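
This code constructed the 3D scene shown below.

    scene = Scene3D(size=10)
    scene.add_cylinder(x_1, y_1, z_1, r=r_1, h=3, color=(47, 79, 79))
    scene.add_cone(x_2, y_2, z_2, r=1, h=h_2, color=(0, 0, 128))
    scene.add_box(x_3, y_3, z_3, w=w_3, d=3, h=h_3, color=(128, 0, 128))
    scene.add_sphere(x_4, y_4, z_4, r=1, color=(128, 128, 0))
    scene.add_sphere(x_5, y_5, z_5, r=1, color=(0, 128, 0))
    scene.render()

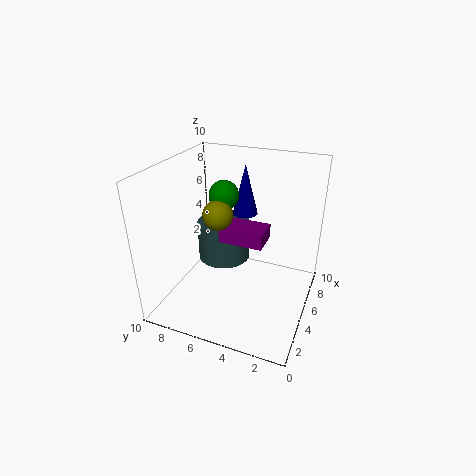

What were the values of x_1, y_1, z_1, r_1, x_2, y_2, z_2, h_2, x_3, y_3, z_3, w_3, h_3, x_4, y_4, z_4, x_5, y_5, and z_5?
x_1 = 7
y_1 = 7
z_1 = 2
r_1 = 2
x_2 = 9
y_2 = 6
z_2 = 5
h_2 = 4
x_3 = 4
y_3 = 3
z_3 = 5
w_3 = 2
h_3 = 1
x_4 = 4
y_4 = 6
z_4 = 7
x_5 = 5
y_5 = 6
z_5 = 8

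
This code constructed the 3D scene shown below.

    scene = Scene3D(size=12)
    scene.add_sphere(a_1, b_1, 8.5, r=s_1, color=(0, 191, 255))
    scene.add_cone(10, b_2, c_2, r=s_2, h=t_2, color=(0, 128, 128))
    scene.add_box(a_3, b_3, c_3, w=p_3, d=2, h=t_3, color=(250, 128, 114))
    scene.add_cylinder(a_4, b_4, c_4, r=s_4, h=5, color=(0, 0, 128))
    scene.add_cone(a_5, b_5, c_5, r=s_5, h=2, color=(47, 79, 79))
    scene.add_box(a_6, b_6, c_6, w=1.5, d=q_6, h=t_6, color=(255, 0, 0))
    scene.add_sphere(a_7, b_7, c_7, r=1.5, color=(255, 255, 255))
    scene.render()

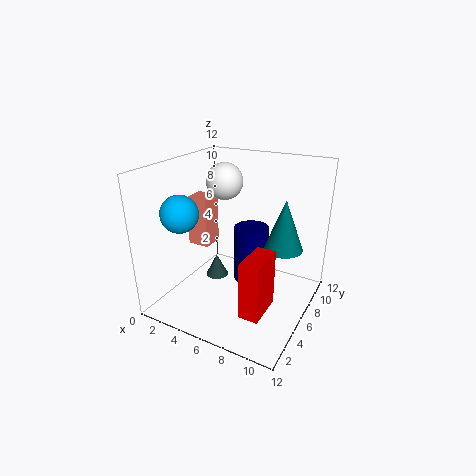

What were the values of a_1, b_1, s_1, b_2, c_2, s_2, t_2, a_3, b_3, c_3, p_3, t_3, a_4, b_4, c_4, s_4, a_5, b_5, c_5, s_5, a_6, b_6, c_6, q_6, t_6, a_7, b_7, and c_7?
a_1 = 2.5, b_1 = 3, s_1 = 1.5, b_2 = 6, c_2 = 6, s_2 = 1.5, t_2 = 4, a_3 = 0.5, b_3 = 6.5, c_3 = 4, p_3 = 2, t_3 = 4.5, a_4 = 6.5, b_4 = 7.5, c_4 = 1.5, s_4 = 1.5, a_5 = 3.5, b_5 = 6.5, c_5 = 1.5, s_5 = 1, a_6 = 8.5, b_6 = 1.5, c_6 = 2, q_6 = 3, t_6 = 4.5, a_7 = 4.5, b_7 = 6.5, c_7 = 10.5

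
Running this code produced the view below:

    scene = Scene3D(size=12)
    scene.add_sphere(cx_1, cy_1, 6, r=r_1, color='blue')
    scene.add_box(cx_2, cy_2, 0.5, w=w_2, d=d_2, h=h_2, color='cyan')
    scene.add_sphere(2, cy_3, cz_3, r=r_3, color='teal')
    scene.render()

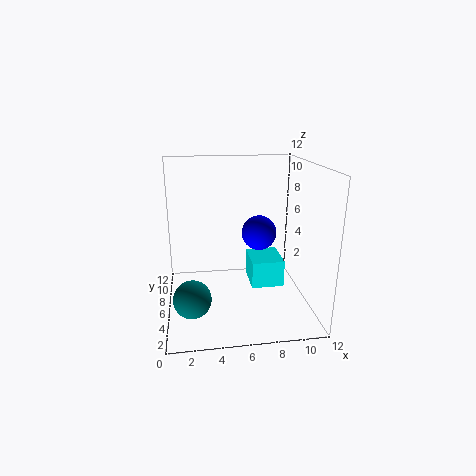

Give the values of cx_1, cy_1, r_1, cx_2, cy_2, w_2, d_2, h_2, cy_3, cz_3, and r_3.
cx_1 = 8; cy_1 = 7; r_1 = 1.5; cx_2 = 7.5; cy_2 = 7; w_2 = 3; d_2 = 3.5; h_2 = 2.5; cy_3 = 3.5; cz_3 = 2; r_3 = 1.5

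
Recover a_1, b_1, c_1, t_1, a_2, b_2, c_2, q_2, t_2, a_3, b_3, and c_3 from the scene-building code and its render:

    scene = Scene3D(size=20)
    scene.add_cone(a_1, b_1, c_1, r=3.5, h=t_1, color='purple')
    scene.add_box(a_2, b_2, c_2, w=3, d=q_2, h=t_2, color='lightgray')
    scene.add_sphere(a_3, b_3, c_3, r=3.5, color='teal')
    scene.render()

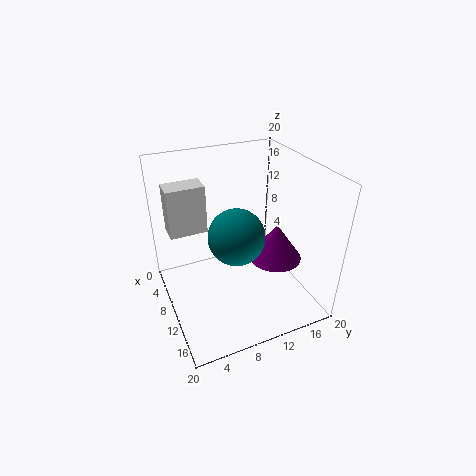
a_1 = 13.5; b_1 = 14; c_1 = 8; t_1 = 5; a_2 = 6; b_2 = 1; c_2 = 11.5; q_2 = 5; t_2 = 6.5; a_3 = 14; b_3 = 8; c_3 = 13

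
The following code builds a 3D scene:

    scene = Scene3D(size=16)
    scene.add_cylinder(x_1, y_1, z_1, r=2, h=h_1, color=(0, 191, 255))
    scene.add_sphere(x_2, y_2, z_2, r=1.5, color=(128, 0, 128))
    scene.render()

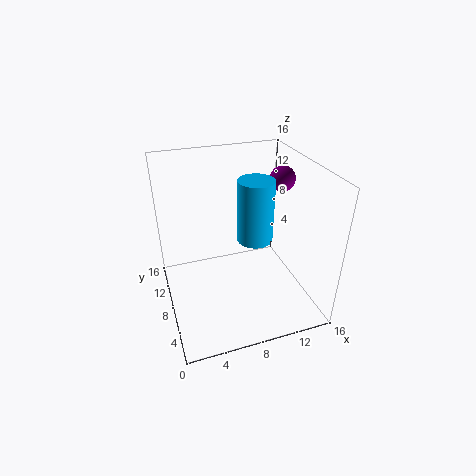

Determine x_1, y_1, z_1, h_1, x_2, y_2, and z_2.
x_1 = 10; y_1 = 8; z_1 = 7.5; h_1 = 7; x_2 = 14.5; y_2 = 11; z_2 = 13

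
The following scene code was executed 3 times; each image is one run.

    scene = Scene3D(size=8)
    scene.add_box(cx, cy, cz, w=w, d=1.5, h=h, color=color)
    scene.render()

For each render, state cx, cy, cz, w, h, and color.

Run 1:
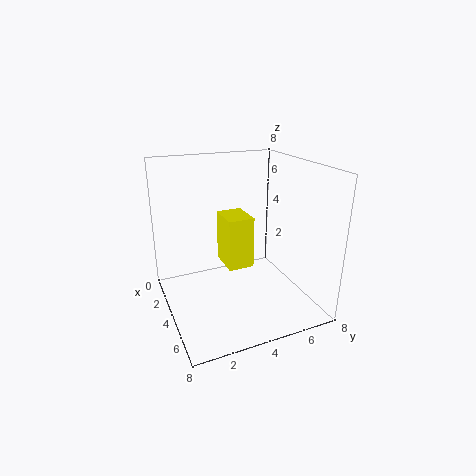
cx = 2
cy = 3.5
cz = 2
w = 2
h = 3
color = 'yellow'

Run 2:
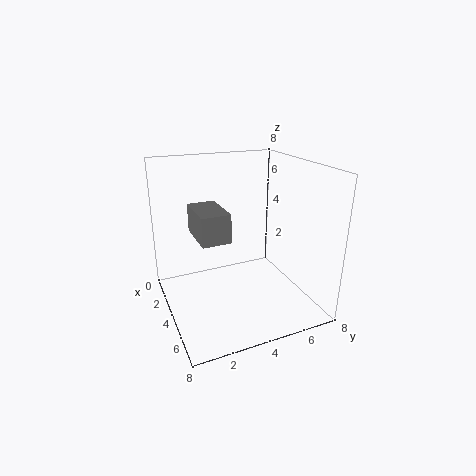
cx = 3
cy = 1.5
cz = 4.5
w = 2.5
h = 1.5
color = 'gray'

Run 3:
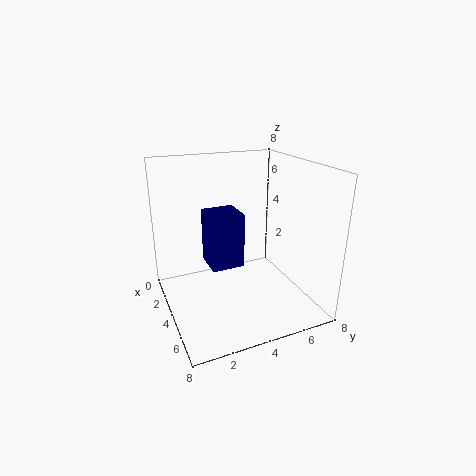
cx = 5.5
cy = 1.5
cz = 4
w = 1.5
h = 2.5
color = 'navy'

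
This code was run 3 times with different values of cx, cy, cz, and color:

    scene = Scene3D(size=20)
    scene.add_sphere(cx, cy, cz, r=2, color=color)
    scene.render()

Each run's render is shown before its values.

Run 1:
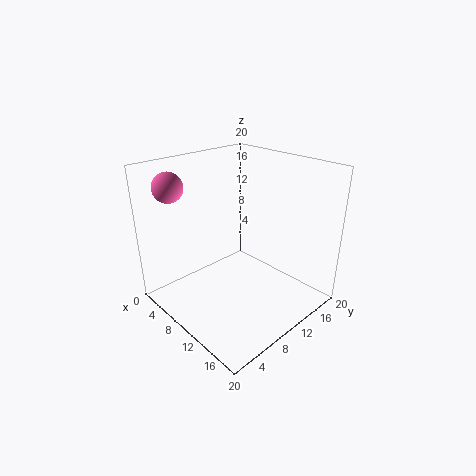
cx = 4.5; cy = 3; cz = 17.5; color = 'hotpink'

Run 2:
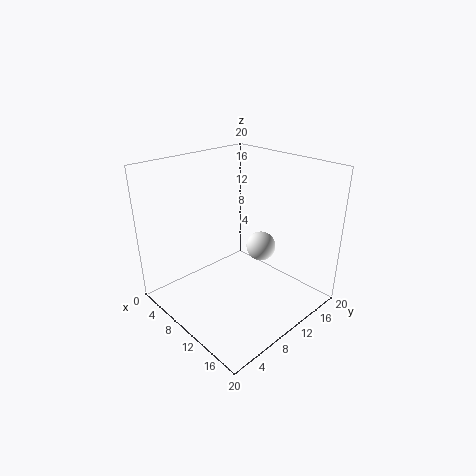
cx = 12.5; cy = 12; cz = 9; color = 'white'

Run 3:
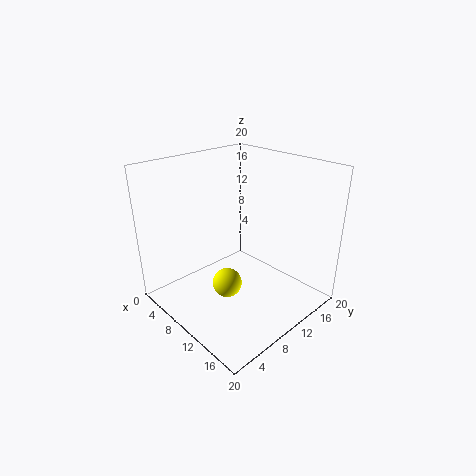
cx = 11; cy = 7; cz = 4.5; color = 'yellow'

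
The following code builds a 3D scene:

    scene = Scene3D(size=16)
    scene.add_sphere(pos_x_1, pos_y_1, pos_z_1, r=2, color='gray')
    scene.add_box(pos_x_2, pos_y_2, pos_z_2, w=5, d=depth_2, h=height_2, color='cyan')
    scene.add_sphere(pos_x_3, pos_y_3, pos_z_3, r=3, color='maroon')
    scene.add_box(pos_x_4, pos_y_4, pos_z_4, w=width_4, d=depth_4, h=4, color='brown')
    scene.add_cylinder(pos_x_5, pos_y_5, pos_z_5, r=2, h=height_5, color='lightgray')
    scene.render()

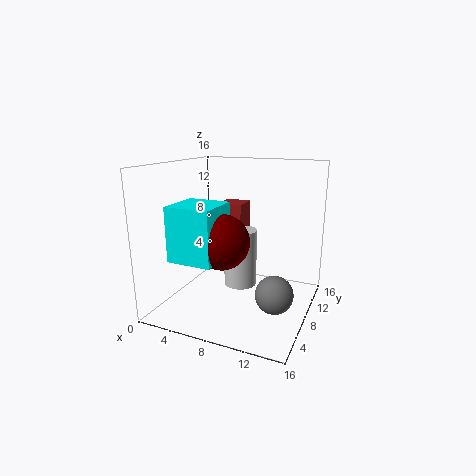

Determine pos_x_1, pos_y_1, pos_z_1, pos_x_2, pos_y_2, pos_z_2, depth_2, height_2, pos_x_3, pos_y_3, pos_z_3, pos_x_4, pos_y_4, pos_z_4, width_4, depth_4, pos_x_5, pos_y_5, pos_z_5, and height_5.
pos_x_1 = 13, pos_y_1 = 6, pos_z_1 = 3, pos_x_2 = 2, pos_y_2 = 3, pos_z_2 = 6, depth_2 = 5, height_2 = 6, pos_x_3 = 7, pos_y_3 = 6, pos_z_3 = 8, pos_x_4 = 4, pos_y_4 = 11, pos_z_4 = 7, width_4 = 3, depth_4 = 3, pos_x_5 = 7, pos_y_5 = 11, pos_z_5 = 1, height_5 = 7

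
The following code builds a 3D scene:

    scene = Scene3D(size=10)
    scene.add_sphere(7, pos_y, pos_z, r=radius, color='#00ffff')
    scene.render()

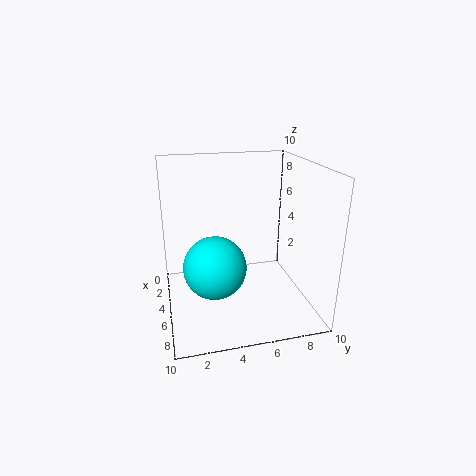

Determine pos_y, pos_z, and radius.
pos_y = 3; pos_z = 4; radius = 2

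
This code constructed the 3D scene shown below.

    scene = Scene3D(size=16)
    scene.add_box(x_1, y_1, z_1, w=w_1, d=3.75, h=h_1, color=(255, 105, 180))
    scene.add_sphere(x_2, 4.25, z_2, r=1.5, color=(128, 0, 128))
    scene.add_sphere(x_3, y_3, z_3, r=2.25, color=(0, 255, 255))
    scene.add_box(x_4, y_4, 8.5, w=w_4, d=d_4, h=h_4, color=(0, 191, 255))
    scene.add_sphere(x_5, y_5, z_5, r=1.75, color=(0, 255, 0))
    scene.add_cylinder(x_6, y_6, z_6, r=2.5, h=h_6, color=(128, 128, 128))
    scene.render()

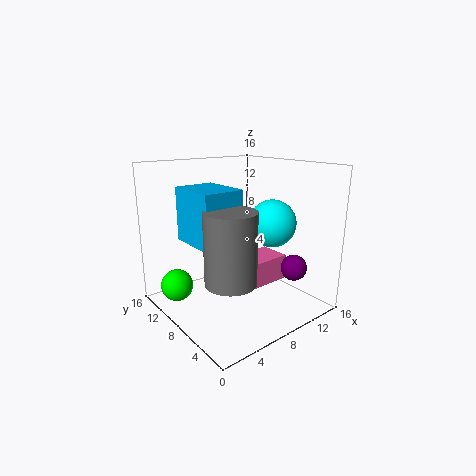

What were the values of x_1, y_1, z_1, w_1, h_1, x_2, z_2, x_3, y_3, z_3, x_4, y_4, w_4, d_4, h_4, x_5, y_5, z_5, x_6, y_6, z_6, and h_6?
x_1 = 9, y_1 = 6.25, z_1 = 2, w_1 = 5, h_1 = 3, x_2 = 13.25, z_2 = 4.25, x_3 = 7.75, y_3 = 2.5, z_3 = 11, x_4 = 2, y_4 = 5, w_4 = 4.25, d_4 = 5.5, h_4 = 5.5, x_5 = 1.75, y_5 = 11, z_5 = 3, x_6 = 3.75, y_6 = 3.75, z_6 = 5.5, h_6 = 7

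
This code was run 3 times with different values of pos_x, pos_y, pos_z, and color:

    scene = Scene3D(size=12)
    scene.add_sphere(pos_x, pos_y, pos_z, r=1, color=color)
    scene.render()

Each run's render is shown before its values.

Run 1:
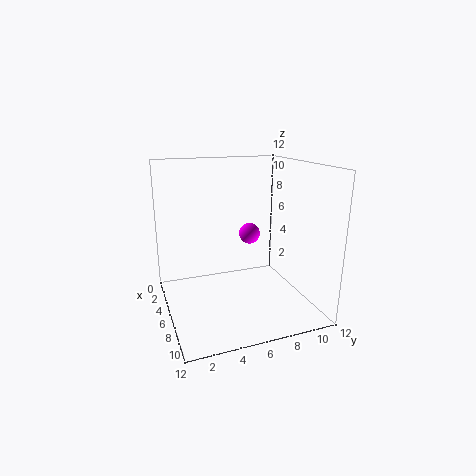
pos_x = 2.5
pos_y = 8.5
pos_z = 5
color = 'magenta'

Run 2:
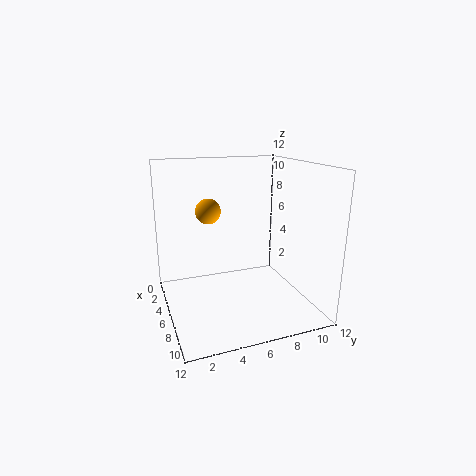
pos_x = 6
pos_y = 3.5
pos_z = 8.5
color = 'orange'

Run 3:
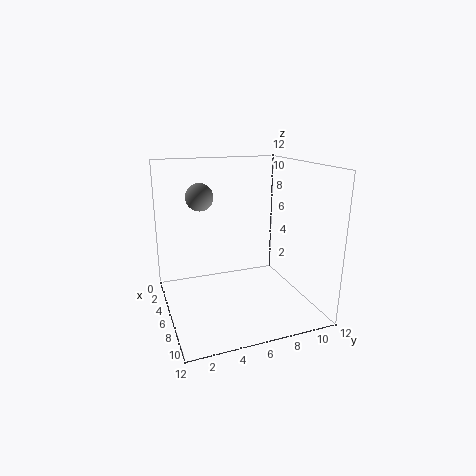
pos_x = 7.5
pos_y = 2.5
pos_z = 10
color = 'gray'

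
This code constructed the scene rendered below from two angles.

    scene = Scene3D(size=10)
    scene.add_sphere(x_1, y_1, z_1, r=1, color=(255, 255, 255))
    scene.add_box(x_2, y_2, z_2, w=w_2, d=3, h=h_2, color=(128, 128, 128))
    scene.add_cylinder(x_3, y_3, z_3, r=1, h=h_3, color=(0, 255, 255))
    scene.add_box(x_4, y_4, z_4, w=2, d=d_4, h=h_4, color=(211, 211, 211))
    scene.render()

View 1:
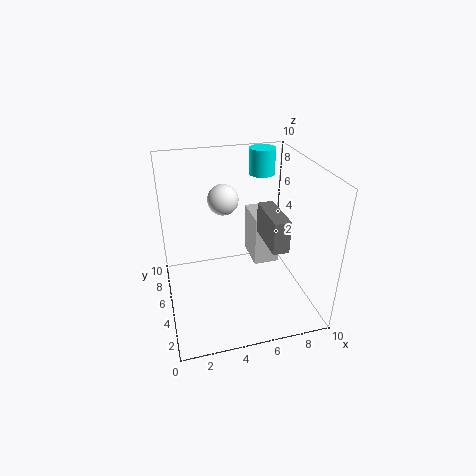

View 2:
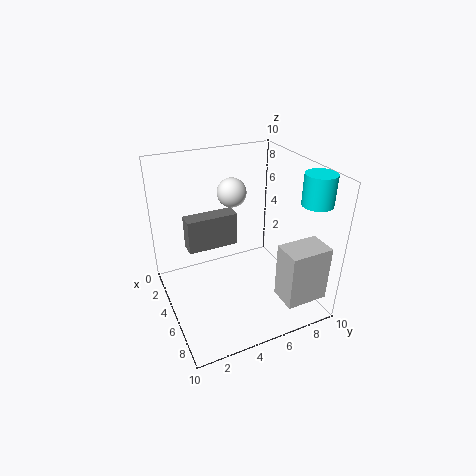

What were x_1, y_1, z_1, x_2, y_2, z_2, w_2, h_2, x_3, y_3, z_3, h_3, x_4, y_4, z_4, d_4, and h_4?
x_1 = 4, y_1 = 5, z_1 = 8, x_2 = 6, y_2 = 1, z_2 = 6, w_2 = 1, h_2 = 2, x_3 = 8, y_3 = 9, z_3 = 8, h_3 = 2, x_4 = 7, y_4 = 7, z_4 = 1, d_4 = 3, h_4 = 4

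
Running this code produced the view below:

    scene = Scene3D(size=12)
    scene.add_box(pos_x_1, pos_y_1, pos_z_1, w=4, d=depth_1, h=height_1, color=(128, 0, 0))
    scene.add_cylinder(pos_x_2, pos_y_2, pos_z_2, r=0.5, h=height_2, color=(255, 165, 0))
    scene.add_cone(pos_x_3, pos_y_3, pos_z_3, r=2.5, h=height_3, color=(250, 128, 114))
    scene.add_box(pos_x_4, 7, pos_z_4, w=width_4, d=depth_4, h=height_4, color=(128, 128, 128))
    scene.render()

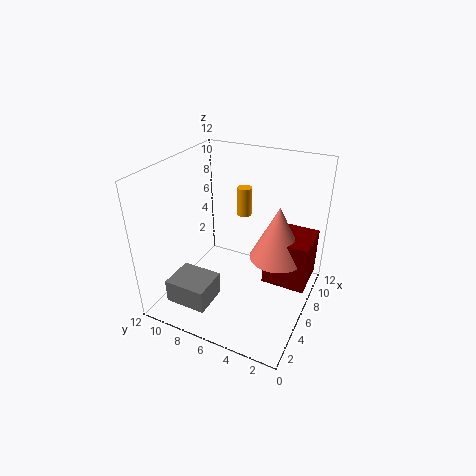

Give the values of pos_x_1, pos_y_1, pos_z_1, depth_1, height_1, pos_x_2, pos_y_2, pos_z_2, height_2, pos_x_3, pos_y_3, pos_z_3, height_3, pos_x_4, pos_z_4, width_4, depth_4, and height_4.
pos_x_1 = 8
pos_y_1 = 0.5
pos_z_1 = 0.5
depth_1 = 4
height_1 = 4.5
pos_x_2 = 4
pos_y_2 = 4.5
pos_z_2 = 9.5
height_2 = 2
pos_x_3 = 9
pos_y_3 = 3.5
pos_z_3 = 3
height_3 = 5
pos_x_4 = 1.5
pos_z_4 = 1
width_4 = 3
depth_4 = 3.5
height_4 = 2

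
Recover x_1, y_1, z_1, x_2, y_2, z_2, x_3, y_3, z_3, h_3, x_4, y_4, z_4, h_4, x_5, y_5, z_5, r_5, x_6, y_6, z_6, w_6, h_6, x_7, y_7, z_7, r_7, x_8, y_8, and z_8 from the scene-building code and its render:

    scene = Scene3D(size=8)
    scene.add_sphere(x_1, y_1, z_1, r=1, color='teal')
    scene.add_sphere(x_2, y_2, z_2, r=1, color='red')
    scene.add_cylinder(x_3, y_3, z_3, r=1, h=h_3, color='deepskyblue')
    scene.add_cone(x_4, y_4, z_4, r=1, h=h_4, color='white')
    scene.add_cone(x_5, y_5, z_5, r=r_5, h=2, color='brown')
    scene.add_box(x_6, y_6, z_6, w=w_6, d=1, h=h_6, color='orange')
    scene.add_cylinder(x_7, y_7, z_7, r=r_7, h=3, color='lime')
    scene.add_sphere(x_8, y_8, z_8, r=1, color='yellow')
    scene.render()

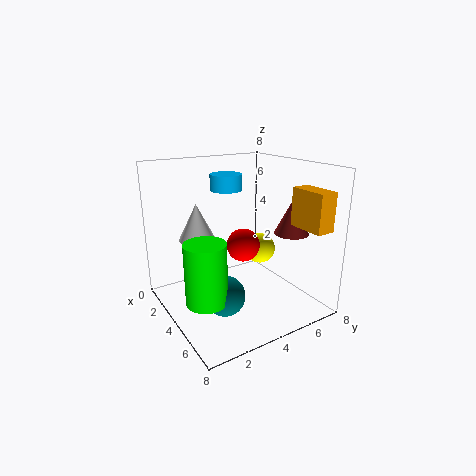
x_1 = 6, y_1 = 2, z_1 = 2, x_2 = 3, y_2 = 5, z_2 = 3, x_3 = 1, y_3 = 5, z_3 = 6, h_3 = 1, x_4 = 3, y_4 = 2, z_4 = 4, h_4 = 2, x_5 = 5, y_5 = 7, z_5 = 4, r_5 = 1, x_6 = 6, y_6 = 6, z_6 = 5, w_6 = 2, h_6 = 2, x_7 = 6, y_7 = 1, z_7 = 2, r_7 = 1, x_8 = 2, y_8 = 7, z_8 = 2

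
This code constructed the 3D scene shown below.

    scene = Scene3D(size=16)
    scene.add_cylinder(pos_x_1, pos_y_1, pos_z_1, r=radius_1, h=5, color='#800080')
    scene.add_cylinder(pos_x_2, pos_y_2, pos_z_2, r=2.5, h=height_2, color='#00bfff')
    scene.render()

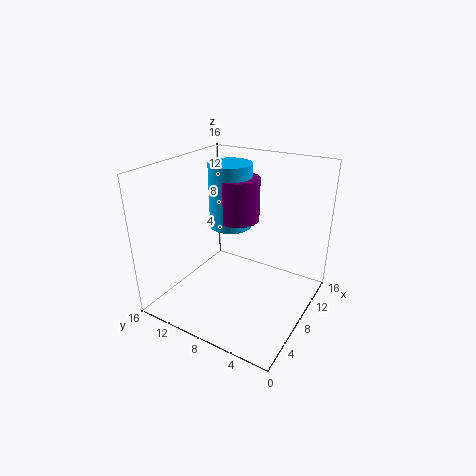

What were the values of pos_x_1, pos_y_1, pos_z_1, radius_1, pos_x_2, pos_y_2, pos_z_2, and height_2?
pos_x_1 = 10.5, pos_y_1 = 9.5, pos_z_1 = 9, radius_1 = 2.5, pos_x_2 = 10.5, pos_y_2 = 10.5, pos_z_2 = 8, height_2 = 7.5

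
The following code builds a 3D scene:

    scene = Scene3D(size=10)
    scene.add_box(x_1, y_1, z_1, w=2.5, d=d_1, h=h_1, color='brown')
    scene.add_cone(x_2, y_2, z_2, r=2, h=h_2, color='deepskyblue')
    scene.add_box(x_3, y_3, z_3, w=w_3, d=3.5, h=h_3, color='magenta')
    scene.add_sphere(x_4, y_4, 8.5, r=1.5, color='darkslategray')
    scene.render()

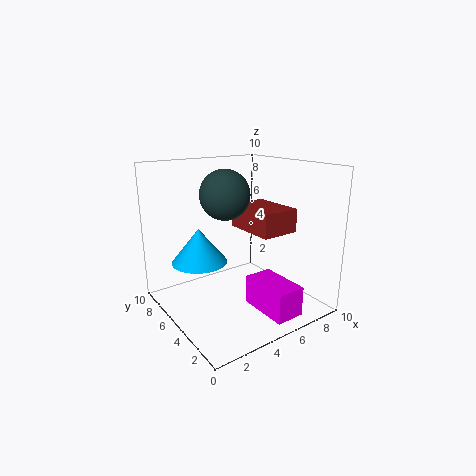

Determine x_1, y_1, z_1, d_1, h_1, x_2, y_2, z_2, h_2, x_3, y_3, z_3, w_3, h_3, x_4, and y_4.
x_1 = 4.5, y_1 = 1.5, z_1 = 6, d_1 = 3.5, h_1 = 1.5, x_2 = 3, y_2 = 7, z_2 = 3, h_2 = 2.5, x_3 = 5, y_3 = 0.5, z_3 = 0.5, w_3 = 2, h_3 = 2, x_4 = 3, y_4 = 3.5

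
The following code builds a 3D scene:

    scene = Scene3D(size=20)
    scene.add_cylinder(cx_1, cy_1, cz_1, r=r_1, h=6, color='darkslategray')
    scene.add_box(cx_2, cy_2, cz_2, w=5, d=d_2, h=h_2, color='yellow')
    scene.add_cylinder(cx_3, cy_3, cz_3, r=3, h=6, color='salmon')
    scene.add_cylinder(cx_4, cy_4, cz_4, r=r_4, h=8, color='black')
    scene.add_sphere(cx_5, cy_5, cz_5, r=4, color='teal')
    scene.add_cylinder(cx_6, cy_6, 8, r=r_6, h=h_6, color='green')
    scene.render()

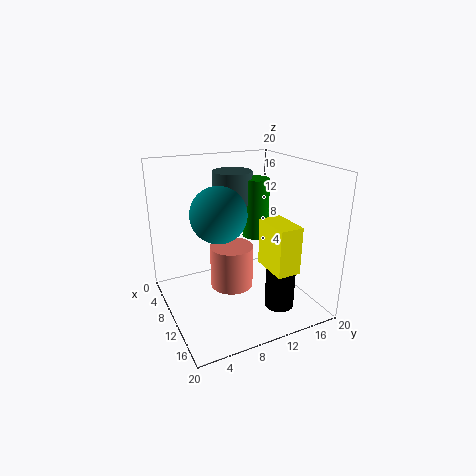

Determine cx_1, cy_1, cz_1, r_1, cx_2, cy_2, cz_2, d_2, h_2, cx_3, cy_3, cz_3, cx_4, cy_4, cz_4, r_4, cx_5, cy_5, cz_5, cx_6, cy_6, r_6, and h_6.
cx_1 = 4, cy_1 = 12, cz_1 = 12, r_1 = 3, cx_2 = 14, cy_2 = 11, cz_2 = 8, d_2 = 3, h_2 = 6, cx_3 = 10, cy_3 = 9, cz_3 = 3, cx_4 = 15, cy_4 = 14, cz_4 = 1, r_4 = 2, cx_5 = 8, cy_5 = 8, cz_5 = 13, cx_6 = 6, cy_6 = 15, r_6 = 2, h_6 = 9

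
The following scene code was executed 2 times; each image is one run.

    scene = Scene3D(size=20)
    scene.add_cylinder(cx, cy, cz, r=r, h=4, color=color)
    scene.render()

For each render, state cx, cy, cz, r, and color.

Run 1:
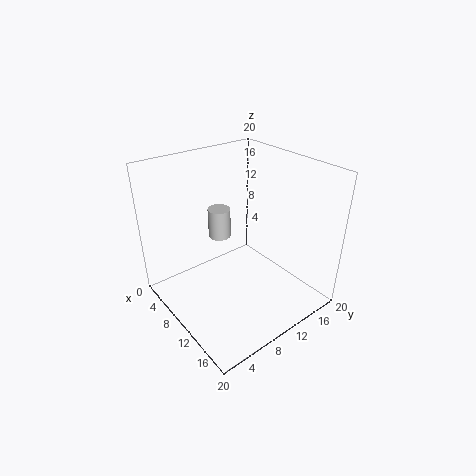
cx = 8.5; cy = 8; cz = 10.5; r = 1.5; color = 'lightgray'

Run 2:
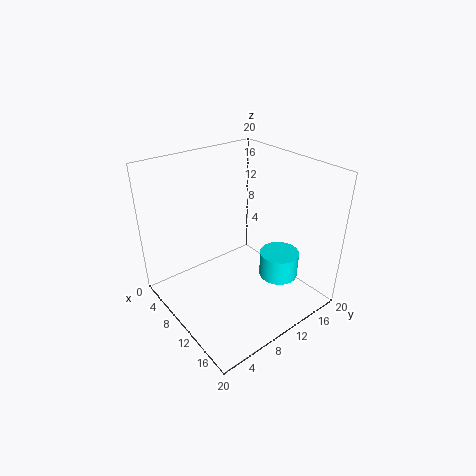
cx = 11.5; cy = 17; cz = 1.5; r = 3; color = 'cyan'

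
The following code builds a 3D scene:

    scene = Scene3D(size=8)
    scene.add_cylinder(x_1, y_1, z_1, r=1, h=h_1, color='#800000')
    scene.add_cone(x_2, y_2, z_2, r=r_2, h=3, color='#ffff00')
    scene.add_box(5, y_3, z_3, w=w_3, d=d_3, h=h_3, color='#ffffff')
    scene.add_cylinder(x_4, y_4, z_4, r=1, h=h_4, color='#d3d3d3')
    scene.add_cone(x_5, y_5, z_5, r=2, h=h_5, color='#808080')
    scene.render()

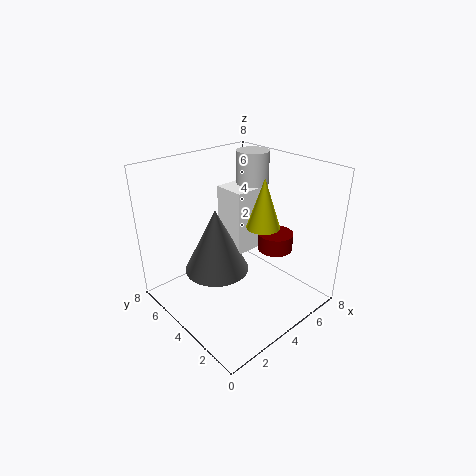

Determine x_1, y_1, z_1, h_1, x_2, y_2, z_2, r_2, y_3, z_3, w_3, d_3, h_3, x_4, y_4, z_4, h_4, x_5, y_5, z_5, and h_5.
x_1 = 6, y_1 = 3, z_1 = 3, h_1 = 1, x_2 = 6, y_2 = 4, z_2 = 4, r_2 = 1, y_3 = 5, z_3 = 2, w_3 = 2, d_3 = 2, h_3 = 4, x_4 = 7, y_4 = 6, z_4 = 4, h_4 = 4, x_5 = 4, y_5 = 6, z_5 = 1, h_5 = 4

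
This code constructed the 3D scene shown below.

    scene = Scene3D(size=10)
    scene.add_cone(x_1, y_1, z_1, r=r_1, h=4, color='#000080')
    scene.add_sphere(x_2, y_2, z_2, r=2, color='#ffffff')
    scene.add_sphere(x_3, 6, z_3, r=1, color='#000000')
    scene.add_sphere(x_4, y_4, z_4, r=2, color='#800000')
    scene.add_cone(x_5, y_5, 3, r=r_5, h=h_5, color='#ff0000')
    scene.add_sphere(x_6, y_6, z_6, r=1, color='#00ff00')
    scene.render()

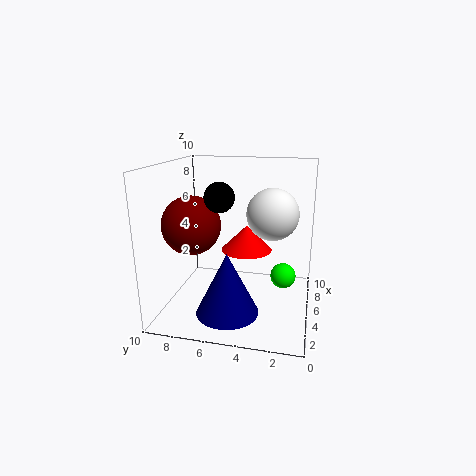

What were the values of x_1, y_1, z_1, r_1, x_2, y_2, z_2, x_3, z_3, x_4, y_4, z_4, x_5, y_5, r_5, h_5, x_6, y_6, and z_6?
x_1 = 2, y_1 = 5, z_1 = 1, r_1 = 2, x_2 = 8, y_2 = 3, z_2 = 6, x_3 = 4, z_3 = 8, x_4 = 4, y_4 = 8, z_4 = 6, x_5 = 8, y_5 = 5, r_5 = 2, h_5 = 2, x_6 = 8, y_6 = 2, z_6 = 1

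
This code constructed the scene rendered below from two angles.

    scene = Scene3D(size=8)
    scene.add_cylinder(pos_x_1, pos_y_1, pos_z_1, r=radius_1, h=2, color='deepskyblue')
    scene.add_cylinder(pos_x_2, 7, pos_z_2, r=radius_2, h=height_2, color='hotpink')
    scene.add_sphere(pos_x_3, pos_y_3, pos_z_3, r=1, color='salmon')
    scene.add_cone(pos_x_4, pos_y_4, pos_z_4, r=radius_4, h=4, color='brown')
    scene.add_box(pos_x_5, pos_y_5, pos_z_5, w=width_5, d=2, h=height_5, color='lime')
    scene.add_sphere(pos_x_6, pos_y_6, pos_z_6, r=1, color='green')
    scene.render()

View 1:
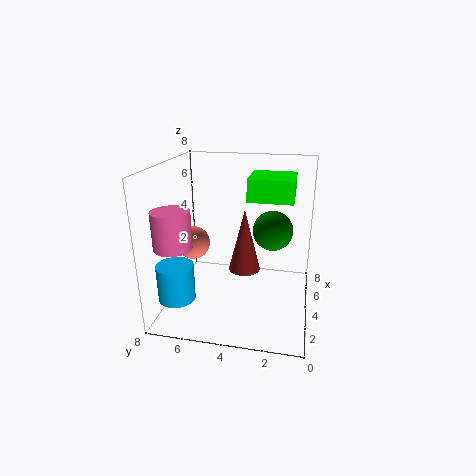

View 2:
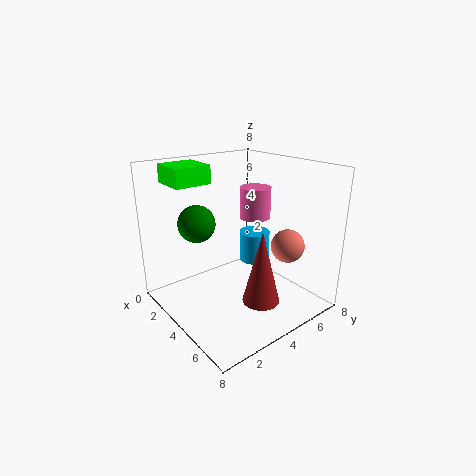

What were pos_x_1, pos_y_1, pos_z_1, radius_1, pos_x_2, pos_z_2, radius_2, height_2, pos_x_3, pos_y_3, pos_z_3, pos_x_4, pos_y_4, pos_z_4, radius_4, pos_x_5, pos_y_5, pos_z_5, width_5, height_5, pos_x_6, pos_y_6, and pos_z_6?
pos_x_1 = 2; pos_y_1 = 7; pos_z_1 = 1; radius_1 = 1; pos_x_2 = 2; pos_z_2 = 4; radius_2 = 1; height_2 = 2; pos_x_3 = 5; pos_y_3 = 7; pos_z_3 = 3; pos_x_4 = 6; pos_y_4 = 4; pos_z_4 = 1; radius_4 = 1; pos_x_5 = 1; pos_y_5 = 1; pos_z_5 = 7; width_5 = 2; height_5 = 1; pos_x_6 = 3; pos_y_6 = 2; pos_z_6 = 5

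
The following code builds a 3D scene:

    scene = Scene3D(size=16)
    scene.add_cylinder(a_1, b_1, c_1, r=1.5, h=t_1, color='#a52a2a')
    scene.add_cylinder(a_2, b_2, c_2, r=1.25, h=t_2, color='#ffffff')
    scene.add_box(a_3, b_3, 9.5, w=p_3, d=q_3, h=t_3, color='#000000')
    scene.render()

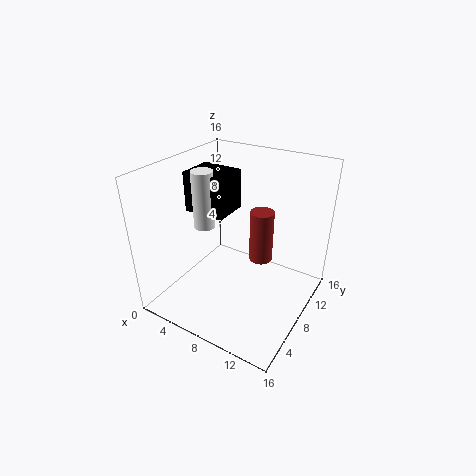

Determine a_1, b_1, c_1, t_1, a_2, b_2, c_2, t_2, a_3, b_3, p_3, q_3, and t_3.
a_1 = 8.25, b_1 = 13.25, c_1 = 2.25, t_1 = 6.75, a_2 = 3.25, b_2 = 8.25, c_2 = 8, t_2 = 6.75, a_3 = 0.75, b_3 = 8, p_3 = 5, q_3 = 4.25, t_3 = 4.75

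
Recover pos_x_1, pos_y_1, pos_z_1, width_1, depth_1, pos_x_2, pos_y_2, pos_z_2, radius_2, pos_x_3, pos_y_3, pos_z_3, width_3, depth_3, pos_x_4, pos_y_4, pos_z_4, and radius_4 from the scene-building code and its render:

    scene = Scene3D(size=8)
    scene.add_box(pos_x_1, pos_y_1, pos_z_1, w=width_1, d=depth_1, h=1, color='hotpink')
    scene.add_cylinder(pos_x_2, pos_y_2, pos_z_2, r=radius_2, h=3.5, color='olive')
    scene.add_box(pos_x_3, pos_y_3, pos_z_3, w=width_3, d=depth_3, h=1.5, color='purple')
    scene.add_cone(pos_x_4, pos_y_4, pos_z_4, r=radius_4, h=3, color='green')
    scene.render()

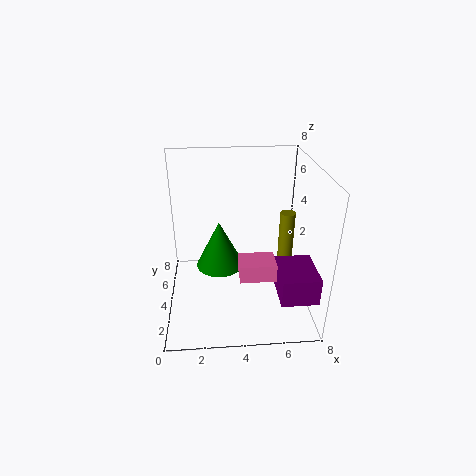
pos_x_1 = 4
pos_y_1 = 2.5
pos_z_1 = 2
width_1 = 2
depth_1 = 1.5
pos_x_2 = 7.5
pos_y_2 = 7
pos_z_2 = 0.5
radius_2 = 0.5
pos_x_3 = 6
pos_y_3 = 1
pos_z_3 = 1.5
width_3 = 2
depth_3 = 2.5
pos_x_4 = 3
pos_y_4 = 6
pos_z_4 = 1
radius_4 = 1.5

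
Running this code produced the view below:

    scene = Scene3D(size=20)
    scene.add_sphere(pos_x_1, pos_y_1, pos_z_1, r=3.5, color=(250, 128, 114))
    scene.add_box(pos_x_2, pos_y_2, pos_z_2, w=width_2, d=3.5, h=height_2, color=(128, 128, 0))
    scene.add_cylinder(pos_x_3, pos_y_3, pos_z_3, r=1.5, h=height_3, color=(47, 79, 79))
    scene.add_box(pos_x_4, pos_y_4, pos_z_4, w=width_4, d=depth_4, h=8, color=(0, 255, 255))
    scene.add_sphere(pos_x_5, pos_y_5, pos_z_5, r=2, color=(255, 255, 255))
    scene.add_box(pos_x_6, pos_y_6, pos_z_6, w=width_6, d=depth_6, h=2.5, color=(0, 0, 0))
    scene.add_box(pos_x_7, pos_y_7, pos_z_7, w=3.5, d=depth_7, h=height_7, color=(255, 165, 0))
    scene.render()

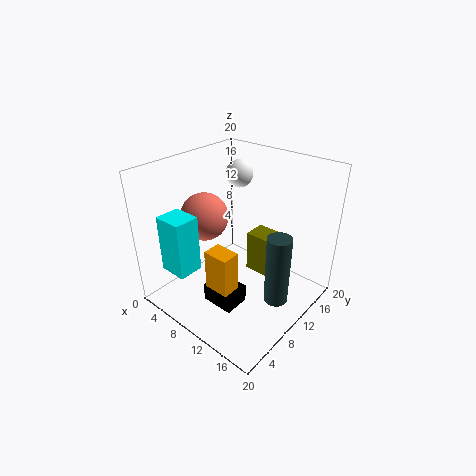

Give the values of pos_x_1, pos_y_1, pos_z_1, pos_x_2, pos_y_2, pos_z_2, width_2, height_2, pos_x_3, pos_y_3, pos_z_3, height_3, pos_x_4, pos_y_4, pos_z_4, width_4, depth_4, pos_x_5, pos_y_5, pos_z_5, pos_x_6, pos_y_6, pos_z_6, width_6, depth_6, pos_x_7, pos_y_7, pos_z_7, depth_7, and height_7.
pos_x_1 = 4
pos_y_1 = 9.5
pos_z_1 = 11.5
pos_x_2 = 8
pos_y_2 = 14.5
pos_z_2 = 1.5
width_2 = 4
height_2 = 6.5
pos_x_3 = 18
pos_y_3 = 8
pos_z_3 = 5
height_3 = 9
pos_x_4 = 3
pos_y_4 = 2
pos_z_4 = 6
width_4 = 4
depth_4 = 3.5
pos_x_5 = 6
pos_y_5 = 15
pos_z_5 = 17
pos_x_6 = 9
pos_y_6 = 4
pos_z_6 = 2.5
width_6 = 4.5
depth_6 = 3.5
pos_x_7 = 9.5
pos_y_7 = 4
pos_z_7 = 4.5
depth_7 = 2.5
height_7 = 6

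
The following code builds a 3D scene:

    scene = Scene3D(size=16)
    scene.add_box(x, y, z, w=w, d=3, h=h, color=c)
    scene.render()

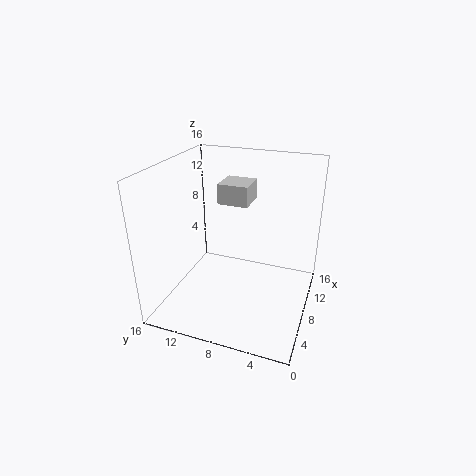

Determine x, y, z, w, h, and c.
x = 5
y = 6
z = 13
w = 3
h = 2
c = 'lightgray'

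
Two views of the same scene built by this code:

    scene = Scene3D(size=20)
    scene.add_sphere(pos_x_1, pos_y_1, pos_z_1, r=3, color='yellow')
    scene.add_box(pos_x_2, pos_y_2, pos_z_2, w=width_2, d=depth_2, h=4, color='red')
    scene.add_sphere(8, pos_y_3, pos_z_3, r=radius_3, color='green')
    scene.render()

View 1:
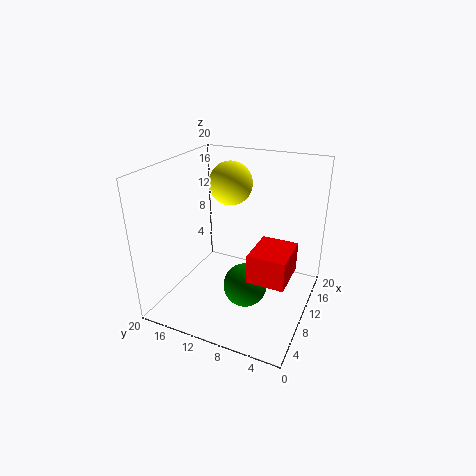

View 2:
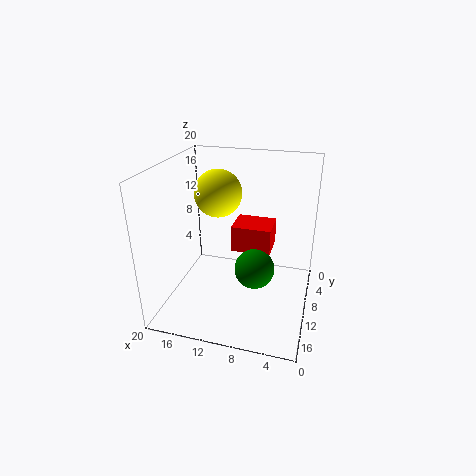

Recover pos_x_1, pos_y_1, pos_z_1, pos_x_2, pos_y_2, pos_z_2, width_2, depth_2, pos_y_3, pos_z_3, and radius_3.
pos_x_1 = 12, pos_y_1 = 12, pos_z_1 = 17, pos_x_2 = 6, pos_y_2 = 2, pos_z_2 = 6, width_2 = 6, depth_2 = 5, pos_y_3 = 8, pos_z_3 = 4, radius_3 = 3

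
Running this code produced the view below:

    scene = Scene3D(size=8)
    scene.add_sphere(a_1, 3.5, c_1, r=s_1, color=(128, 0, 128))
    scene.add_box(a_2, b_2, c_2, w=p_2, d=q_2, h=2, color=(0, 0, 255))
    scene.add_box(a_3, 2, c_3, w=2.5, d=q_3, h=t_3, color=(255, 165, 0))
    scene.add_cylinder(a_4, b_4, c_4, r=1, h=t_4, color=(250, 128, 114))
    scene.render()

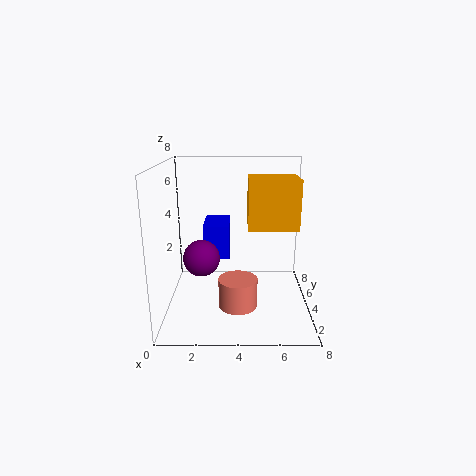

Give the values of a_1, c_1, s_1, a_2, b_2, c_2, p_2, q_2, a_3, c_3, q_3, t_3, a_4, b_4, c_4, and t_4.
a_1 = 2, c_1 = 3, s_1 = 1, a_2 = 2, b_2 = 4.5, c_2 = 2.5, p_2 = 1.5, q_2 = 2.5, a_3 = 4.5, c_3 = 5, q_3 = 2, t_3 = 2.5, a_4 = 4, b_4 = 2, c_4 = 1, t_4 = 1.5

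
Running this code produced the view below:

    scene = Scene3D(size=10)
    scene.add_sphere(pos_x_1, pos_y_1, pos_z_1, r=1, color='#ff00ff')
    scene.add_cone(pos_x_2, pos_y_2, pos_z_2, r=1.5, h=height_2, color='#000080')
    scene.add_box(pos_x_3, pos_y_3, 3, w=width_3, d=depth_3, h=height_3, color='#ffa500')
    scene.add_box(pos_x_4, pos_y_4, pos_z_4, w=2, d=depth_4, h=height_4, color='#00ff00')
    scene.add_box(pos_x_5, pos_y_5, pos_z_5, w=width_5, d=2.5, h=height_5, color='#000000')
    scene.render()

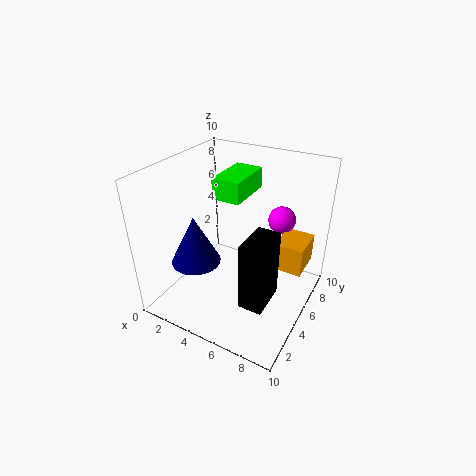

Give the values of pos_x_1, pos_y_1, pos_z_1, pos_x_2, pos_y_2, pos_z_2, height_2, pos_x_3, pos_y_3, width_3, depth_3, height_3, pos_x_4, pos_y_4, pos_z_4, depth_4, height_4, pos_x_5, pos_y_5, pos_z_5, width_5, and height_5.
pos_x_1 = 7, pos_y_1 = 8, pos_z_1 = 5.5, pos_x_2 = 4, pos_y_2 = 1.5, pos_z_2 = 5, height_2 = 3, pos_x_3 = 7.5, pos_y_3 = 5.5, width_3 = 2, depth_3 = 2.5, height_3 = 2, pos_x_4 = 3, pos_y_4 = 5, pos_z_4 = 7.5, depth_4 = 3.5, height_4 = 1.5, pos_x_5 = 7, pos_y_5 = 1.5, pos_z_5 = 2.5, width_5 = 1.5, height_5 = 4.5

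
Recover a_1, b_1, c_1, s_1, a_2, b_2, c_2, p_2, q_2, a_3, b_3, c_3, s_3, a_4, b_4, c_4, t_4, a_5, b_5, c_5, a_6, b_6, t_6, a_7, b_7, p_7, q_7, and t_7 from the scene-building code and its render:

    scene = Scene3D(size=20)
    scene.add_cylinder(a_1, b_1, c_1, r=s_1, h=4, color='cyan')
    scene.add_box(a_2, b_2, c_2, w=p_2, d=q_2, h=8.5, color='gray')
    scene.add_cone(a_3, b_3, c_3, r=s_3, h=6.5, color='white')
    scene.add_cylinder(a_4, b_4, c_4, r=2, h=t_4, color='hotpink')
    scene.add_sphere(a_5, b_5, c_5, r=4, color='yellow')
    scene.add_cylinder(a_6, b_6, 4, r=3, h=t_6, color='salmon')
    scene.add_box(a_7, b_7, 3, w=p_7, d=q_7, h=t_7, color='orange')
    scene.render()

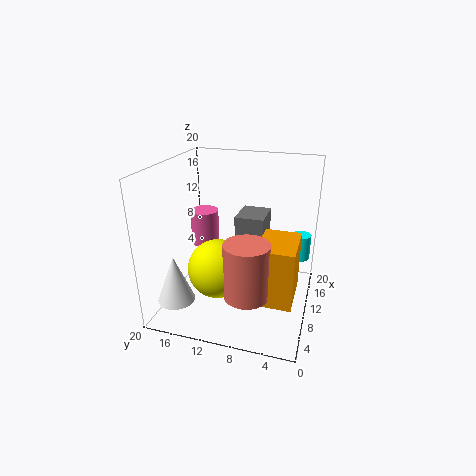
a_1 = 18, b_1 = 2, c_1 = 4, s_1 = 1.5, a_2 = 10, b_2 = 6.5, c_2 = 4.5, p_2 = 5, q_2 = 4, a_3 = 4, b_3 = 17, c_3 = 2.5, s_3 = 2.5, a_4 = 11.5, b_4 = 15.5, c_4 = 8, t_4 = 5, a_5 = 7, b_5 = 12, c_5 = 6.5, a_6 = 5.5, b_6 = 7.5, t_6 = 7.5, a_7 = 5, b_7 = 1.5, p_7 = 7, q_7 = 5, t_7 = 8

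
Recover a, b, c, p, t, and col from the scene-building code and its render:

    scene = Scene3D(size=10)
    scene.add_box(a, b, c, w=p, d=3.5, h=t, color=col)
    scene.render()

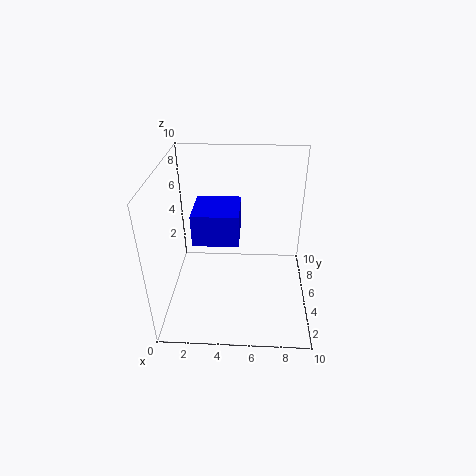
a = 1.5; b = 6; c = 3.5; p = 3.5; t = 2.5; col = 'blue'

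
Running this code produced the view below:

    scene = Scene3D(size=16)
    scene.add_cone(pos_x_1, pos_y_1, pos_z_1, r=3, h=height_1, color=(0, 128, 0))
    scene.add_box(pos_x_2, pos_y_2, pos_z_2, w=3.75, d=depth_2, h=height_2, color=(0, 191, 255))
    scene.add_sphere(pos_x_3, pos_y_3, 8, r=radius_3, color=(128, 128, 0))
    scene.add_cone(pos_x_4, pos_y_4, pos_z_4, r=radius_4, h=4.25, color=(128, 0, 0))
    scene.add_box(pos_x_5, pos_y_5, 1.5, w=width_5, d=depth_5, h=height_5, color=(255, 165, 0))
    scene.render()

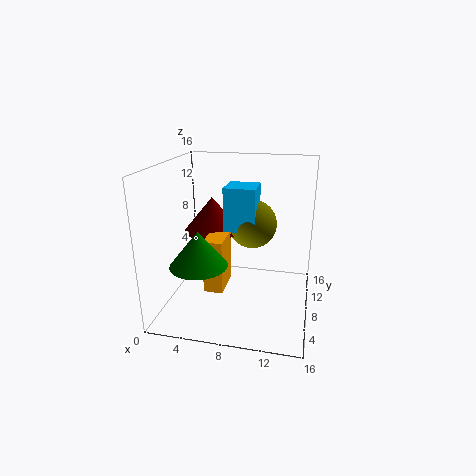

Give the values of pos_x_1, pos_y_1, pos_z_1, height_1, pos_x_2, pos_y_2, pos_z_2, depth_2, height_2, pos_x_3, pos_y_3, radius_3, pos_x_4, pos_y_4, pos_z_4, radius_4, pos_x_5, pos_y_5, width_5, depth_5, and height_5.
pos_x_1 = 4.75; pos_y_1 = 4; pos_z_1 = 6.25; height_1 = 3.75; pos_x_2 = 5.75; pos_y_2 = 10; pos_z_2 = 7.75; depth_2 = 3.75; height_2 = 5.25; pos_x_3 = 8.75; pos_y_3 = 12.75; radius_3 = 3; pos_x_4 = 3.75; pos_y_4 = 12.25; pos_z_4 = 7; radius_4 = 3.5; pos_x_5 = 4.25; pos_y_5 = 6.5; width_5 = 2.25; depth_5 = 4.25; height_5 = 6.25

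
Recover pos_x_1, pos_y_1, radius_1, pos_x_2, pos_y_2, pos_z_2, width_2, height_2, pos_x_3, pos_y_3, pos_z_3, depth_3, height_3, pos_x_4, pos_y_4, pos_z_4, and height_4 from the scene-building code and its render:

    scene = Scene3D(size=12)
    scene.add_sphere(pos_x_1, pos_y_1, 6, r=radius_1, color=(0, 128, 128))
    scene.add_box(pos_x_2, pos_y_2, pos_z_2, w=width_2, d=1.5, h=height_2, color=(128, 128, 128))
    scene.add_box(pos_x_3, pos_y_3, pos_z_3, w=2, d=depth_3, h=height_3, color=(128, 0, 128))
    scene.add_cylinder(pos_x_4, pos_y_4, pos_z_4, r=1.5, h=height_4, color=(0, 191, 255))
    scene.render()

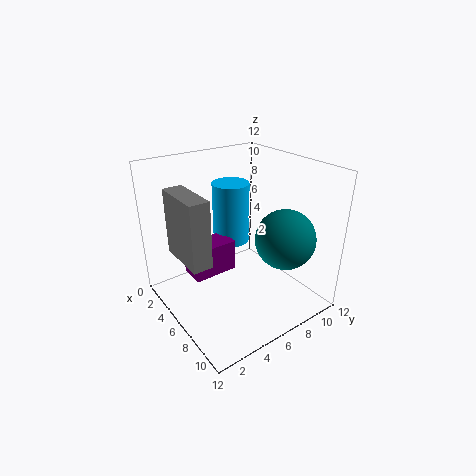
pos_x_1 = 8.5; pos_y_1 = 9; radius_1 = 2.5; pos_x_2 = 4.5; pos_y_2 = 0.5; pos_z_2 = 6; width_2 = 4; height_2 = 5; pos_x_3 = 5; pos_y_3 = 1.5; pos_z_3 = 4; depth_3 = 3.5; height_3 = 2.5; pos_x_4 = 5; pos_y_4 = 6; pos_z_4 = 5.5; height_4 = 5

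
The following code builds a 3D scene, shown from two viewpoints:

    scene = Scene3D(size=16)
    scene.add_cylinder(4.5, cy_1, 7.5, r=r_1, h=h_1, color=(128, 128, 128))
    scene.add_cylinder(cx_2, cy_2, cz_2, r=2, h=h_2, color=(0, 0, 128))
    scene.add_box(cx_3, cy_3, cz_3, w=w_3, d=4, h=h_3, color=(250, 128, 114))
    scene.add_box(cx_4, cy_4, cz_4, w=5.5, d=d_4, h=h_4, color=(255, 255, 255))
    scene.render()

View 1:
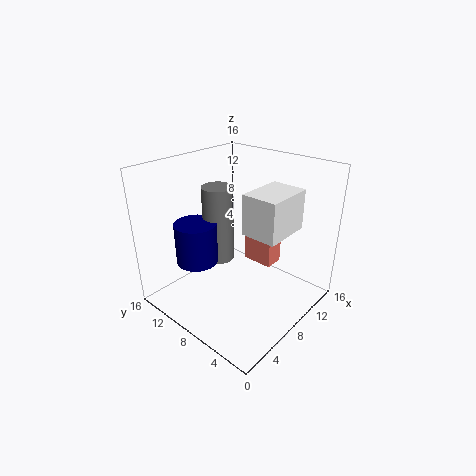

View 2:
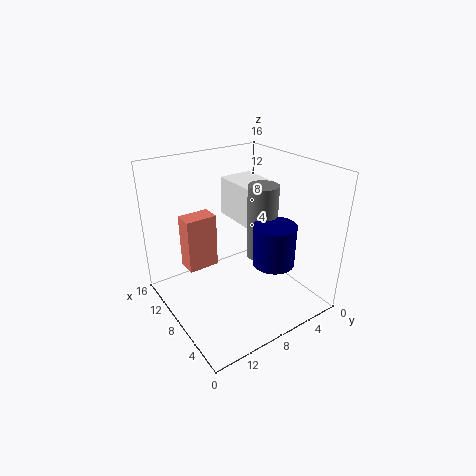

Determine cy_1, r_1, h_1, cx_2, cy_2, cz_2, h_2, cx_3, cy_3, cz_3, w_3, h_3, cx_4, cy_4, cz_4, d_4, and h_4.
cy_1 = 7.5, r_1 = 1.5, h_1 = 7.5, cx_2 = 2, cy_2 = 8, cz_2 = 8, h_2 = 4, cx_3 = 13.5, cy_3 = 7.5, cz_3 = 1.5, w_3 = 2.5, h_3 = 7, cx_4 = 7.5, cy_4 = 3, cz_4 = 9, d_4 = 4, h_4 = 4.5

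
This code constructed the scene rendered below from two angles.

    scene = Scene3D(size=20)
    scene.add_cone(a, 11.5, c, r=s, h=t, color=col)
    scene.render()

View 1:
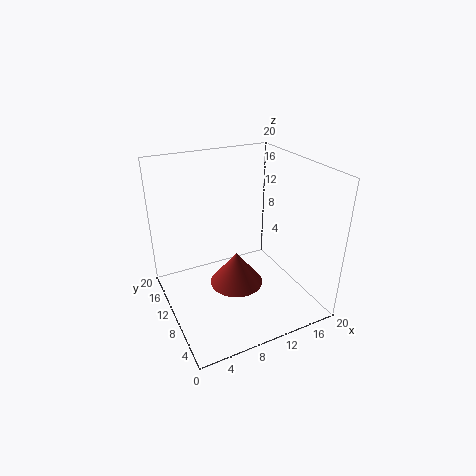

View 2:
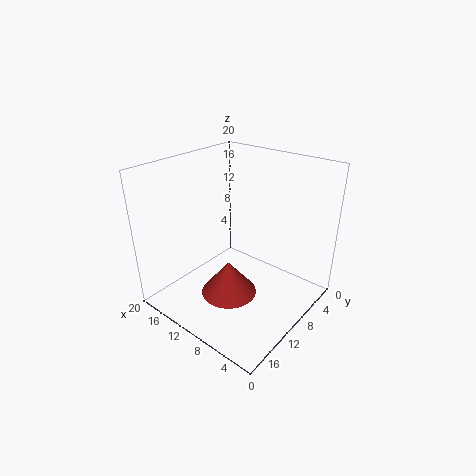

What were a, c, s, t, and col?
a = 10.5, c = 1.5, s = 4, t = 5, col = 'brown'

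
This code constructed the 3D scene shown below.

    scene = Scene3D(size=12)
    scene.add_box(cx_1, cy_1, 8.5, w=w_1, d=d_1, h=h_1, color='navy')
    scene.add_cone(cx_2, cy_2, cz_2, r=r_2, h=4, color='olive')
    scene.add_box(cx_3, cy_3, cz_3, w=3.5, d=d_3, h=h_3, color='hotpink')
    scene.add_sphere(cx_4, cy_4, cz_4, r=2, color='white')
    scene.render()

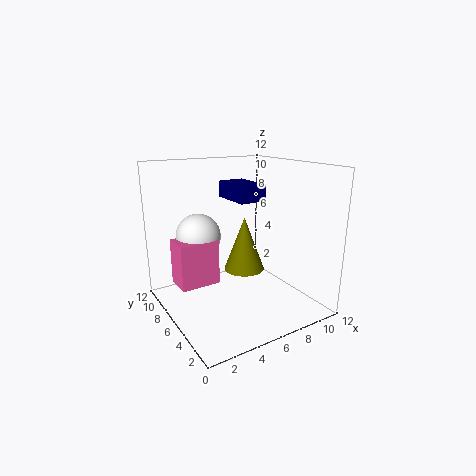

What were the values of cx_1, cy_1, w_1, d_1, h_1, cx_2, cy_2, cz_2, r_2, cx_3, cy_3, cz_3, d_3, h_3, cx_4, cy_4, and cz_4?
cx_1 = 7, cy_1 = 7, w_1 = 2.5, d_1 = 4, h_1 = 1.5, cx_2 = 5, cy_2 = 3.5, cz_2 = 4.5, r_2 = 1.5, cx_3 = 1.5, cy_3 = 7.5, cz_3 = 1.5, d_3 = 2.5, h_3 = 4, cx_4 = 4, cy_4 = 9.5, cz_4 = 5.5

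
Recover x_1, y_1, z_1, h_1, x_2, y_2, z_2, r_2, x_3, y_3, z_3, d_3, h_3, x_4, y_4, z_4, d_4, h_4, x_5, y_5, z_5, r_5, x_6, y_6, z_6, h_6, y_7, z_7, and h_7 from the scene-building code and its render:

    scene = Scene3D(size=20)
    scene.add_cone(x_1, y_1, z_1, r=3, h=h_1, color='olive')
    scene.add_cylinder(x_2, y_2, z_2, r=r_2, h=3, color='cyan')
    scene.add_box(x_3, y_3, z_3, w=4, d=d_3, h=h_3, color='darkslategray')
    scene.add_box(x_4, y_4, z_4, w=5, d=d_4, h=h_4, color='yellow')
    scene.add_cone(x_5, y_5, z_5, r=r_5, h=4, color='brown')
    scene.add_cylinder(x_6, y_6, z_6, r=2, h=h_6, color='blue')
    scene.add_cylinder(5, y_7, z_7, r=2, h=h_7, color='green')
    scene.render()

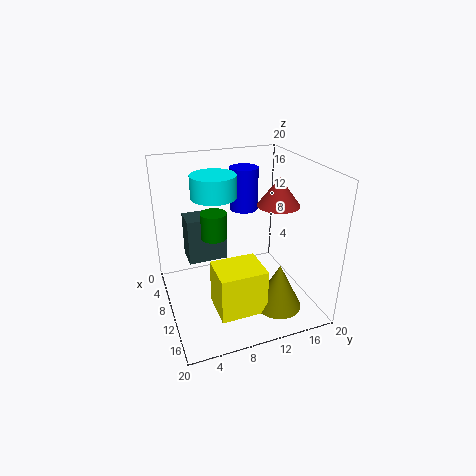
x_1 = 17
y_1 = 13
z_1 = 3
h_1 = 6
x_2 = 9
y_2 = 7
z_2 = 16
r_2 = 3
x_3 = 1
y_3 = 4
z_3 = 4
d_3 = 6
h_3 = 7
x_4 = 13
y_4 = 5
z_4 = 3
d_4 = 6
h_4 = 6
x_5 = 10
y_5 = 16
z_5 = 14
r_5 = 3
x_6 = 7
y_6 = 12
z_6 = 13
h_6 = 6
y_7 = 8
z_7 = 8
h_7 = 4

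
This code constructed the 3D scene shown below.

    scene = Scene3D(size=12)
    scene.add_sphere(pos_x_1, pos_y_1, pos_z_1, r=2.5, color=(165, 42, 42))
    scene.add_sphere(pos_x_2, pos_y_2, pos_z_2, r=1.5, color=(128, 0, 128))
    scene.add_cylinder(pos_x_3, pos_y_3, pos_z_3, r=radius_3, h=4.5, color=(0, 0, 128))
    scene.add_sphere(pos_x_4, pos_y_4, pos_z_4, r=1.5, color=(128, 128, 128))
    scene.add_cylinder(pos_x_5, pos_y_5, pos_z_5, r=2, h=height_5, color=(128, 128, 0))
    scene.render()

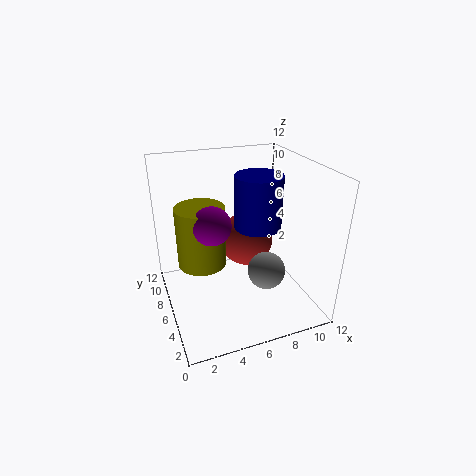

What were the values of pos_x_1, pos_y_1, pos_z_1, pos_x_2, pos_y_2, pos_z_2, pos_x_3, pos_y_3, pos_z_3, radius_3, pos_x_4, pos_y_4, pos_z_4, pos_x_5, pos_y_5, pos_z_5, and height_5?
pos_x_1 = 8
pos_y_1 = 9
pos_z_1 = 4
pos_x_2 = 3.5
pos_y_2 = 5
pos_z_2 = 8
pos_x_3 = 8
pos_y_3 = 6.5
pos_z_3 = 6.5
radius_3 = 2
pos_x_4 = 7.5
pos_y_4 = 3.5
pos_z_4 = 4
pos_x_5 = 3
pos_y_5 = 6.5
pos_z_5 = 4
height_5 = 5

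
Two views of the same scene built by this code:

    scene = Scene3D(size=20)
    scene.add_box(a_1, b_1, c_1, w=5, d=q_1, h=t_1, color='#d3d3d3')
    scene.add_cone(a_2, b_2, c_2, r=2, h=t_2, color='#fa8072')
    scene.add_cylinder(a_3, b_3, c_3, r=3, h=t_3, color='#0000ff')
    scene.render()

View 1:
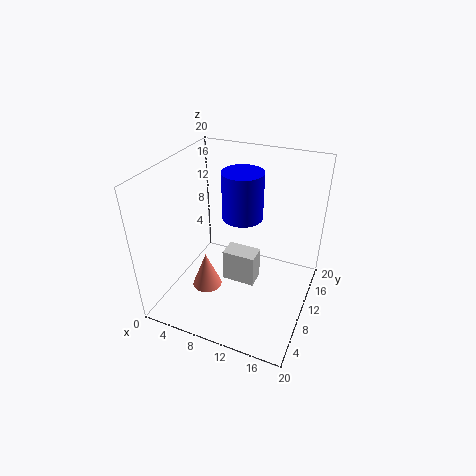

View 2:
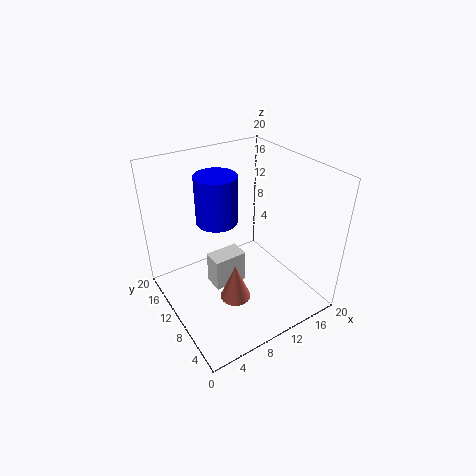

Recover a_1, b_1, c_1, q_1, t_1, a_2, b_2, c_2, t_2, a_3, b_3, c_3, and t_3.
a_1 = 7
b_1 = 11
c_1 = 1
q_1 = 3
t_1 = 5
a_2 = 7
b_2 = 6
c_2 = 4
t_2 = 5
a_3 = 9
b_3 = 14
c_3 = 11
t_3 = 7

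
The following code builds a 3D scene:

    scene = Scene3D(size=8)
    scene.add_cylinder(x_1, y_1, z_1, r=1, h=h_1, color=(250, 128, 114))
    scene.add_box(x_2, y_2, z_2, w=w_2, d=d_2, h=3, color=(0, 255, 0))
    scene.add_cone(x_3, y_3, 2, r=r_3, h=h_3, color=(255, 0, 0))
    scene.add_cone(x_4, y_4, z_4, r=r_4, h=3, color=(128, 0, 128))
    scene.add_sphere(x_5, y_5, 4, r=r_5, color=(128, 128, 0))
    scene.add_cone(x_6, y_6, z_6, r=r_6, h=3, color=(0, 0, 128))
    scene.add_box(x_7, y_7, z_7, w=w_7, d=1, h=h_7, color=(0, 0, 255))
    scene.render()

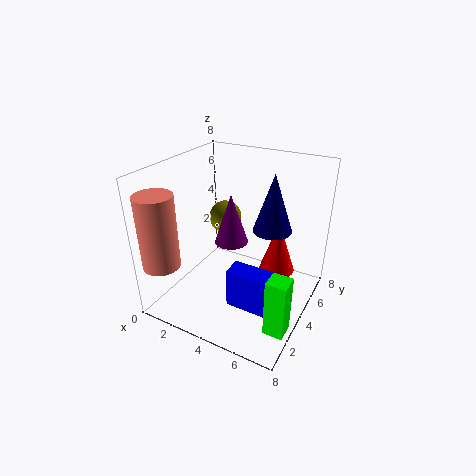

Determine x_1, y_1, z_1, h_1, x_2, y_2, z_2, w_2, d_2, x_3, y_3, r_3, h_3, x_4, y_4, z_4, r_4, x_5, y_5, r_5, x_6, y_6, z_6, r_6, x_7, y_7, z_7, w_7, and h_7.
x_1 = 1, y_1 = 1, z_1 = 3, h_1 = 4, x_2 = 7, y_2 = 1, z_2 = 1, w_2 = 1, d_2 = 1, x_3 = 6, y_3 = 5, r_3 = 1, h_3 = 3, x_4 = 3, y_4 = 5, z_4 = 3, r_4 = 1, x_5 = 2, y_5 = 6, r_5 = 1, x_6 = 6, y_6 = 4, z_6 = 5, r_6 = 1, x_7 = 5, y_7 = 1, z_7 = 2, w_7 = 2, h_7 = 2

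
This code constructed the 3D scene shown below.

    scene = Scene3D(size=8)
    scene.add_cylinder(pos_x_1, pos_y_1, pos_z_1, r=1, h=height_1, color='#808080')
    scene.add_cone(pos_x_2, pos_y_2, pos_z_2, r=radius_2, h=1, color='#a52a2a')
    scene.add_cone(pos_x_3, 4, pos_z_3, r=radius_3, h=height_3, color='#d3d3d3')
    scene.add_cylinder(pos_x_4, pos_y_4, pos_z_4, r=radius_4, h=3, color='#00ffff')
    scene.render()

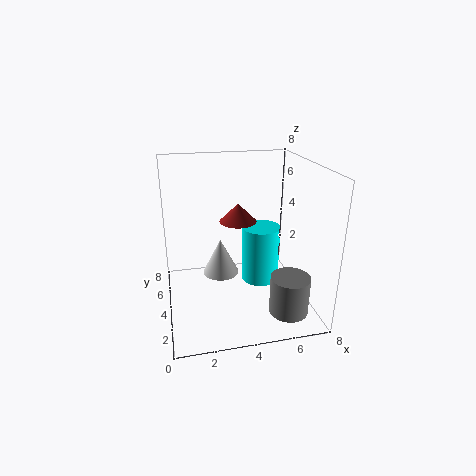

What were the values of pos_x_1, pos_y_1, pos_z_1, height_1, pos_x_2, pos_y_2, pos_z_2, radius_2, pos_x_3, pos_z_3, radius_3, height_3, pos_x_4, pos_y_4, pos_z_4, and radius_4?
pos_x_1 = 6; pos_y_1 = 1; pos_z_1 = 1; height_1 = 2; pos_x_2 = 4; pos_y_2 = 4; pos_z_2 = 5; radius_2 = 1; pos_x_3 = 3; pos_z_3 = 2; radius_3 = 1; height_3 = 2; pos_x_4 = 5; pos_y_4 = 3; pos_z_4 = 2; radius_4 = 1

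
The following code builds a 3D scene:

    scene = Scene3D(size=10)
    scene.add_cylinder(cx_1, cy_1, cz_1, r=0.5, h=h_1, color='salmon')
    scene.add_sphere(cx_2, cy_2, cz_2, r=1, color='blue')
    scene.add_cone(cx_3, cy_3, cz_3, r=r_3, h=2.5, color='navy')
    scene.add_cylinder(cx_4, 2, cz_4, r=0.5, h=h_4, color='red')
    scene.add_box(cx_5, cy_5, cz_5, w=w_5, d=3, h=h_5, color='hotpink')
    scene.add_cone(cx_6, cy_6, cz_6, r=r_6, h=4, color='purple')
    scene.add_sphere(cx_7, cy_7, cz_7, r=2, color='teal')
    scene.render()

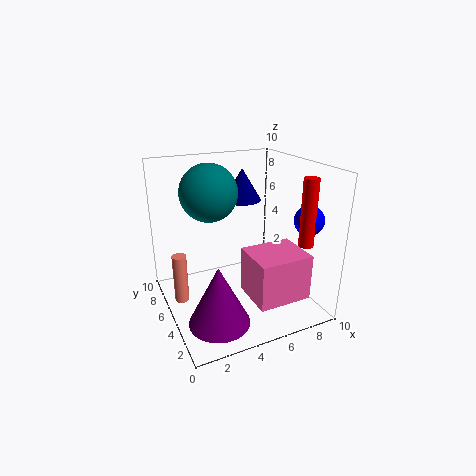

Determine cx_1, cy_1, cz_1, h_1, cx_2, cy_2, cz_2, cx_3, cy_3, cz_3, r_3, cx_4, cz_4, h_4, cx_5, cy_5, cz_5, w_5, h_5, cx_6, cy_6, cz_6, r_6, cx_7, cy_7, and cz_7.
cx_1 = 1, cy_1 = 6, cz_1 = 0.5, h_1 = 3.5, cx_2 = 9, cy_2 = 2.5, cz_2 = 6.5, cx_3 = 7, cy_3 = 8.5, cz_3 = 6.5, r_3 = 1.5, cx_4 = 8.5, cz_4 = 5, h_4 = 4.5, cx_5 = 4.5, cy_5 = 0.5, cz_5 = 2, w_5 = 3.5, h_5 = 3, cx_6 = 2.5, cy_6 = 2.5, cz_6 = 0.5, r_6 = 2, cx_7 = 3.5, cy_7 = 6.5, cz_7 = 8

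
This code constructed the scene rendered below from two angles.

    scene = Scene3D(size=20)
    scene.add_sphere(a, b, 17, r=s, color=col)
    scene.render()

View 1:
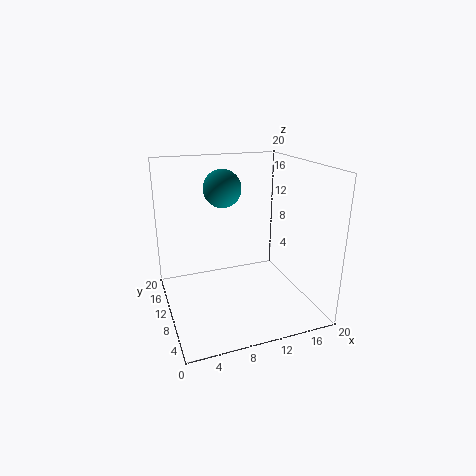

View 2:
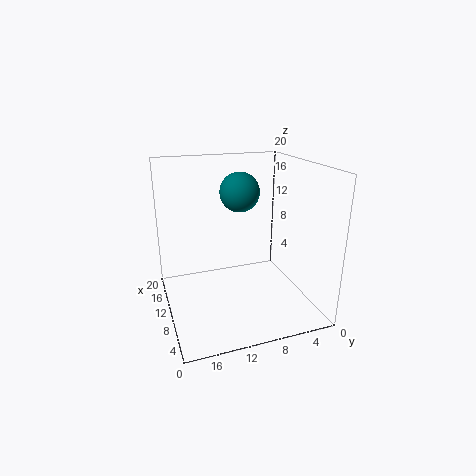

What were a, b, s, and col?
a = 8; b = 10.5; s = 2.5; col = 'teal'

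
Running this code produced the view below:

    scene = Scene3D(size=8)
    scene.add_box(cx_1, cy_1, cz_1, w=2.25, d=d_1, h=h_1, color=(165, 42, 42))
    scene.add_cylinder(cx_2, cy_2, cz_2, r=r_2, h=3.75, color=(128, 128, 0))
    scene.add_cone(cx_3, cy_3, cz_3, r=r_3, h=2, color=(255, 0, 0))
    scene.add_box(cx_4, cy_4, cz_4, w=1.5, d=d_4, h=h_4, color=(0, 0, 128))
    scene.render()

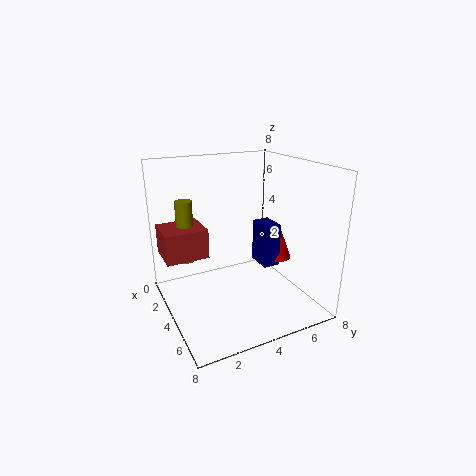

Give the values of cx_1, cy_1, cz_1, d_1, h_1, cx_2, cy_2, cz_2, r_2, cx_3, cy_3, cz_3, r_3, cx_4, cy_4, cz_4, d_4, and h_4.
cx_1 = 0.5, cy_1 = 0.25, cz_1 = 2.5, d_1 = 2.5, h_1 = 1.75, cx_2 = 1.5, cy_2 = 1.75, cz_2 = 2, r_2 = 0.5, cx_3 = 4, cy_3 = 6.75, cz_3 = 2.25, r_3 = 0.75, cx_4 = 3, cy_4 = 5.5, cz_4 = 2, d_4 = 1, h_4 = 2.5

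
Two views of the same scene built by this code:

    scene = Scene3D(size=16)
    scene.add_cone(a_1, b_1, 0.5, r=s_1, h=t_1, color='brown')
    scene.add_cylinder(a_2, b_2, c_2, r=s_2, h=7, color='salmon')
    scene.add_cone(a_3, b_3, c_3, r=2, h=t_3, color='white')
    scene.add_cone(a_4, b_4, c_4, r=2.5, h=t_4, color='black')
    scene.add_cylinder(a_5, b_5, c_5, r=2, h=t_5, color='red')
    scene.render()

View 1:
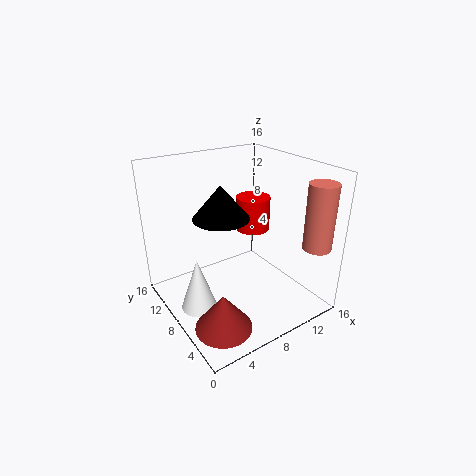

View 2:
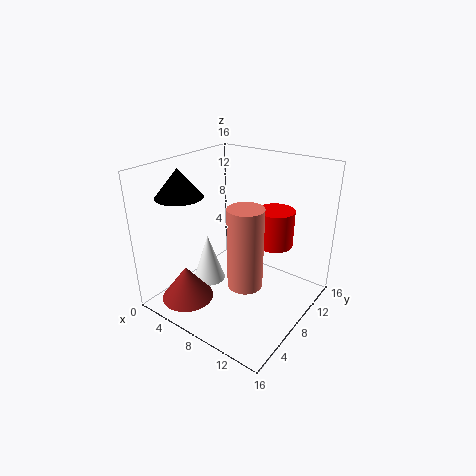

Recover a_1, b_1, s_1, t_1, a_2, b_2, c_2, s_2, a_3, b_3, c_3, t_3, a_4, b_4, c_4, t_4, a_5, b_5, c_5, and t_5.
a_1 = 3.5; b_1 = 4; s_1 = 3; t_1 = 4; a_2 = 13.5; b_2 = 1.5; c_2 = 8; s_2 = 1.5; a_3 = 3; b_3 = 8.5; c_3 = 0.5; t_3 = 6; a_4 = 3.5; b_4 = 4; c_4 = 13; t_4 = 3; a_5 = 11.5; b_5 = 10; c_5 = 7.5; t_5 = 4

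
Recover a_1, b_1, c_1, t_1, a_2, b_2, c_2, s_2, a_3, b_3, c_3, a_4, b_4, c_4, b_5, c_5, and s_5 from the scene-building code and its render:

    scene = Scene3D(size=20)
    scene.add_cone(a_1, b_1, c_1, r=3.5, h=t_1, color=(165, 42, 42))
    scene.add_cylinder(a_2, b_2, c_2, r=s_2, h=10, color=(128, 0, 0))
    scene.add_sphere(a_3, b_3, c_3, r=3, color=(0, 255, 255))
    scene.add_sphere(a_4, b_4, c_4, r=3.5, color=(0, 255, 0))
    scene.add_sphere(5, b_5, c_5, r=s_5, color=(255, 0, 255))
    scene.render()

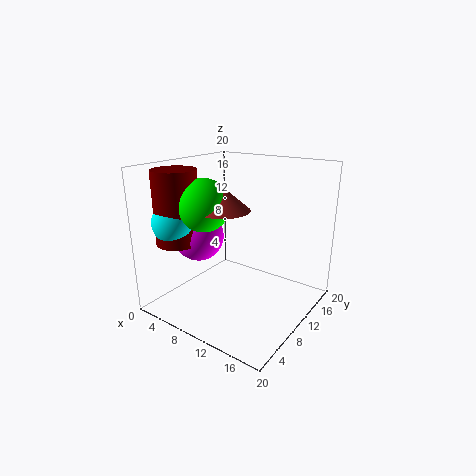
a_1 = 9.5, b_1 = 7.5, c_1 = 14.5, t_1 = 3, a_2 = 3.5, b_2 = 5, c_2 = 9.5, s_2 = 3, a_3 = 3.5, b_3 = 4.5, c_3 = 12.5, a_4 = 7, b_4 = 6.5, c_4 = 15, b_5 = 7.5, c_5 = 10, s_5 = 3.5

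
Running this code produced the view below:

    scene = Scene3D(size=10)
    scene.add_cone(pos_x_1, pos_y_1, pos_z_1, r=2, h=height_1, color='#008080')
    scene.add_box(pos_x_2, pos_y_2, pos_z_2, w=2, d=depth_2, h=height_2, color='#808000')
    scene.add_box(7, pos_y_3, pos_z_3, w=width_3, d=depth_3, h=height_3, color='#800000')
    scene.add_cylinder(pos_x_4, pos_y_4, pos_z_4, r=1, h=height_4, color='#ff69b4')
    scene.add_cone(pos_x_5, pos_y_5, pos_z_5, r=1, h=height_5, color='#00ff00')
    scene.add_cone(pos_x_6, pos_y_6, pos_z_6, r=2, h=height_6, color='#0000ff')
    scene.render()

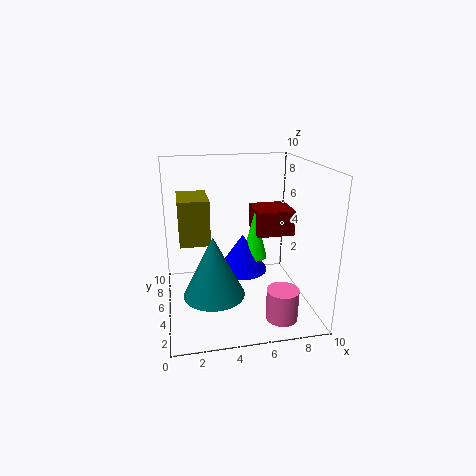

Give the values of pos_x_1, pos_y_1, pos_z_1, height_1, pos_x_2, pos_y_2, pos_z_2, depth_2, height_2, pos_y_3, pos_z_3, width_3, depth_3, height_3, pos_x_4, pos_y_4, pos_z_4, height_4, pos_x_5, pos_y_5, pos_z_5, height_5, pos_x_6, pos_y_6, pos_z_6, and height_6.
pos_x_1 = 3, pos_y_1 = 3, pos_z_1 = 2, height_1 = 4, pos_x_2 = 1, pos_y_2 = 4, pos_z_2 = 5, depth_2 = 3, height_2 = 3, pos_y_3 = 7, pos_z_3 = 4, width_3 = 3, depth_3 = 3, height_3 = 2, pos_x_4 = 7, pos_y_4 = 1, pos_z_4 = 1, height_4 = 2, pos_x_5 = 7, pos_y_5 = 8, pos_z_5 = 2, height_5 = 4, pos_x_6 = 6, pos_y_6 = 8, pos_z_6 = 1, height_6 = 3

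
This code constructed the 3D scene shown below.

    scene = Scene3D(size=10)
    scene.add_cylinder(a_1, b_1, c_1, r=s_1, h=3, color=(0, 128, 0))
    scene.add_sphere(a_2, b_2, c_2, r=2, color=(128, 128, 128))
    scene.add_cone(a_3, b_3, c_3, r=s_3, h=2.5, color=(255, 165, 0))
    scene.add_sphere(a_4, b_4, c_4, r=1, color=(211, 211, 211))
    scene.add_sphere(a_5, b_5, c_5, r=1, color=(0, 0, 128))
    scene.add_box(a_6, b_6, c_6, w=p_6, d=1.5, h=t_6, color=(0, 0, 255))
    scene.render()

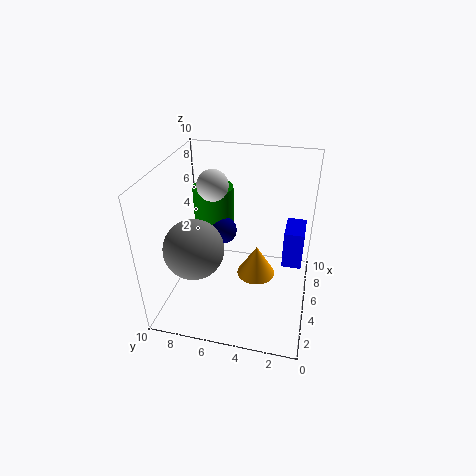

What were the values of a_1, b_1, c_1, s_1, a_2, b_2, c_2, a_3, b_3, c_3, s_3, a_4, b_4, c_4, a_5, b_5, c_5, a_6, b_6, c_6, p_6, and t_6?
a_1 = 7.5; b_1 = 7.5; c_1 = 4.5; s_1 = 1.5; a_2 = 3; b_2 = 7.5; c_2 = 5; a_3 = 7; b_3 = 4; c_3 = 0.5; s_3 = 1.5; a_4 = 4.5; b_4 = 6.5; c_4 = 9; a_5 = 6.5; b_5 = 6.5; c_5 = 4.5; a_6 = 7; b_6 = 0.5; c_6 = 1.5; p_6 = 2.5; t_6 = 3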